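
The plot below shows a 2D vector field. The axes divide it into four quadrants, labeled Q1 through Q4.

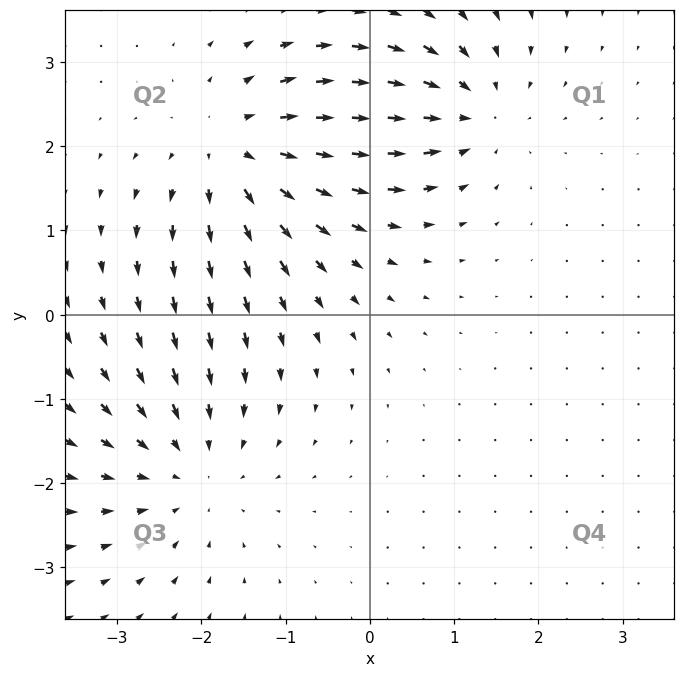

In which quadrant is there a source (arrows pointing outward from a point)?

The source sits at approximately (-1.6, 1.9), which lies in quadrant Q2. The divergence there is about +5, positive as expected for a source.

Q2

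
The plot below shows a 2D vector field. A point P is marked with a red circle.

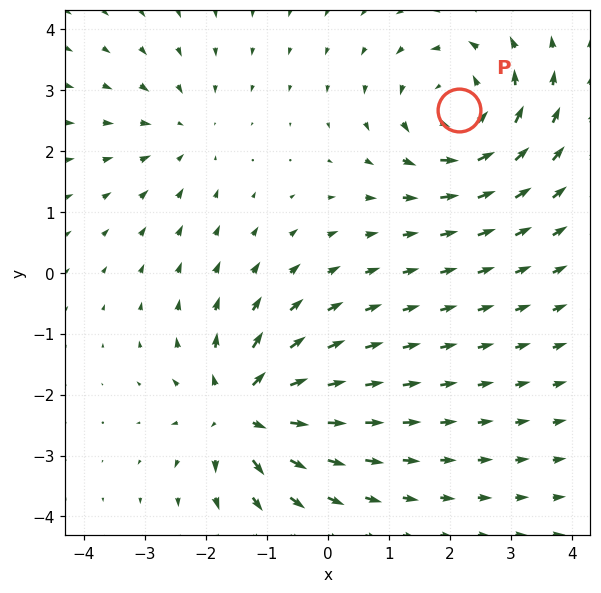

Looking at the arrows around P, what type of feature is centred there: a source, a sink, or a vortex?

At P (2.2, 2.7) the arrows circulate counterclockwise. Divergence ≈0, curl about +5 — near-zero divergence with nonzero curl is a vortex.

vortex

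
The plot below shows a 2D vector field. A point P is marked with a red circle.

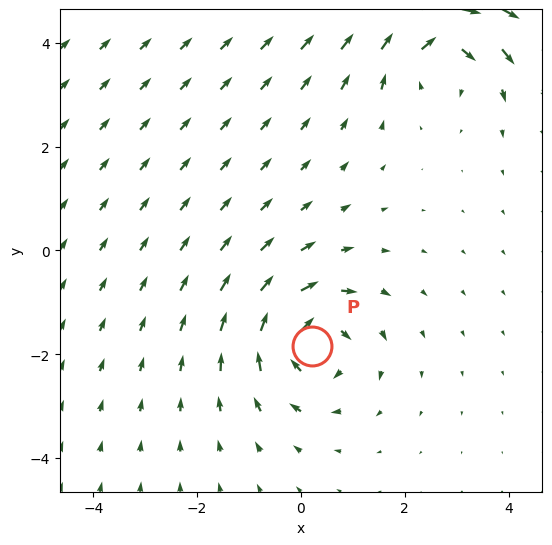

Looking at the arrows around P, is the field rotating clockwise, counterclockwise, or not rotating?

clockwise

Near P at (0.2, -1.8) the arrows circulate clockwise. The curl (z-component) there is about -5; negative curl means clockwise rotation.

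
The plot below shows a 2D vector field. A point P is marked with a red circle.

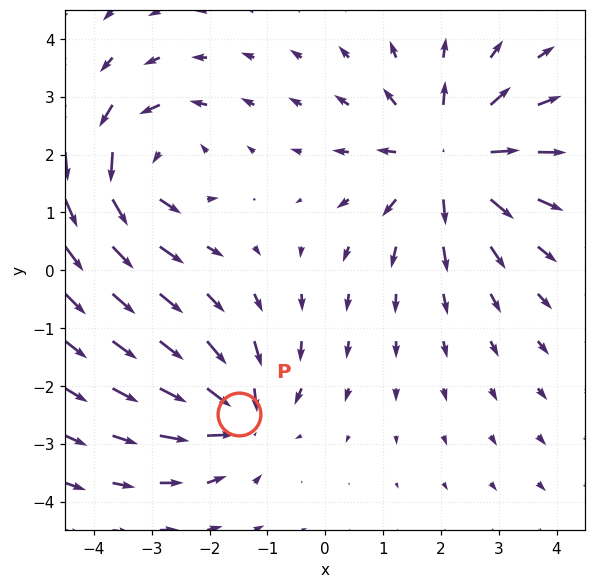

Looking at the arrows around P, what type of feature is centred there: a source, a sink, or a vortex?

sink

At P (-1.5, -2.5) the arrows converge inward. Divergence about -4, curl ≈0 — negative divergence with near-zero curl is a sink.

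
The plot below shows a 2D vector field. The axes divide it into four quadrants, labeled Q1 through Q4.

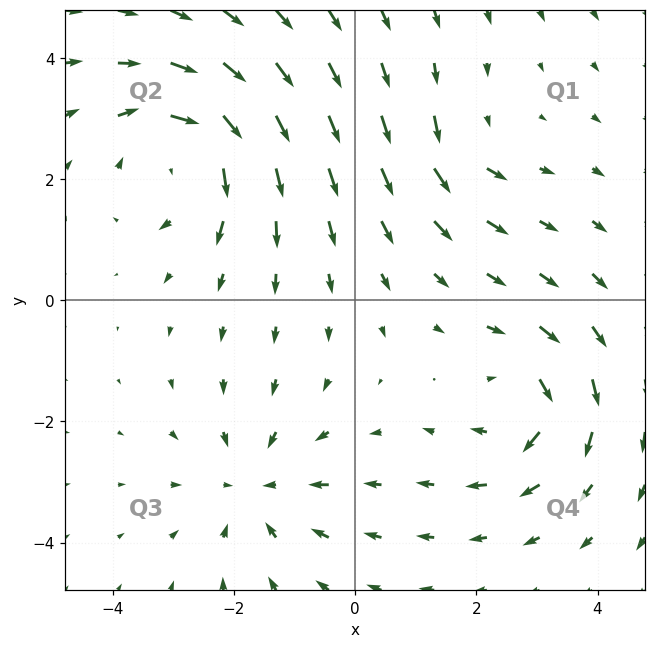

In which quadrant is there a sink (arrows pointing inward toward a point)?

Q3

The sink sits at approximately (-1.6, -3.1), which lies in quadrant Q3. The divergence there is about -4, negative as expected for a sink.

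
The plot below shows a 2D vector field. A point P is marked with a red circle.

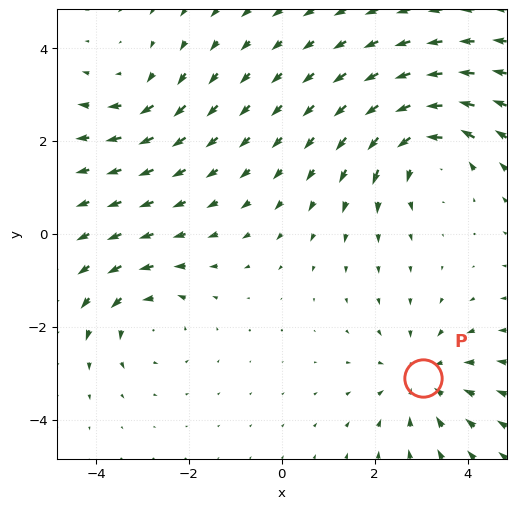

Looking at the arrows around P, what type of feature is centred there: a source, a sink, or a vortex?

sink

At P (3.0, -3.1) the arrows converge inward. Divergence about -3, curl ≈0 — negative divergence with near-zero curl is a sink.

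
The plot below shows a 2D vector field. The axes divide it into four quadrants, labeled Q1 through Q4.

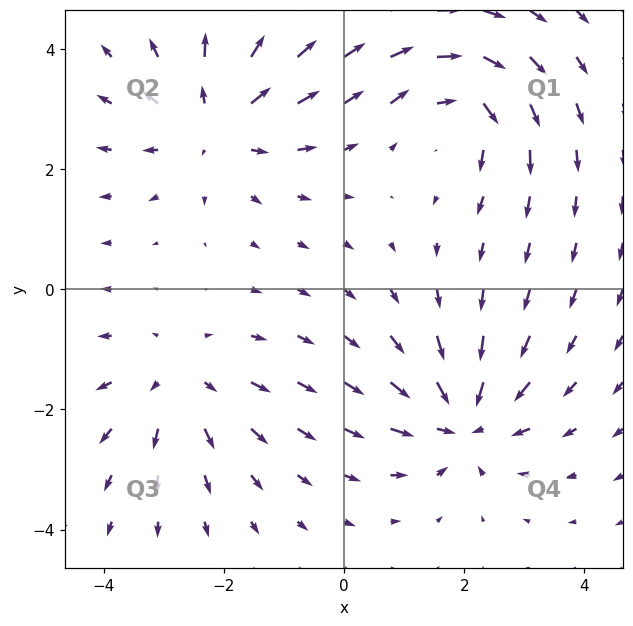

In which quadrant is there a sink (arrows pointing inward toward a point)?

The sink sits at approximately (2.0, -2.2), which lies in quadrant Q4. The divergence there is about -5, negative as expected for a sink.

Q4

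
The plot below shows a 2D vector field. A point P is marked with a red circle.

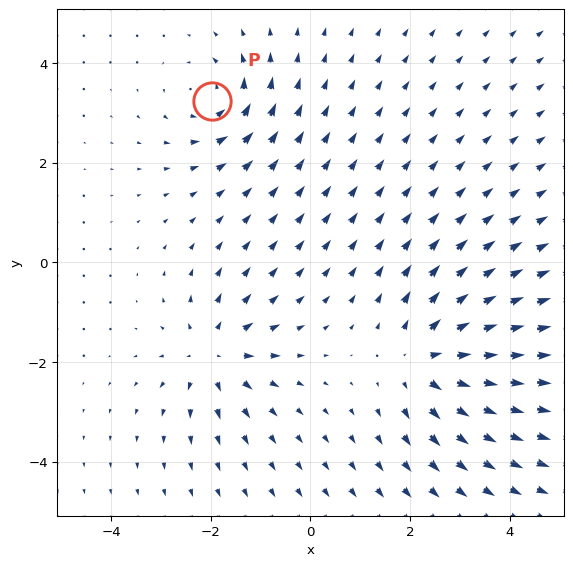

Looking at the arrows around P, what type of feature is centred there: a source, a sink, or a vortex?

vortex

At P (-2.0, 3.2) the arrows circulate counterclockwise. Divergence ≈0, curl about +4 — near-zero divergence with nonzero curl is a vortex.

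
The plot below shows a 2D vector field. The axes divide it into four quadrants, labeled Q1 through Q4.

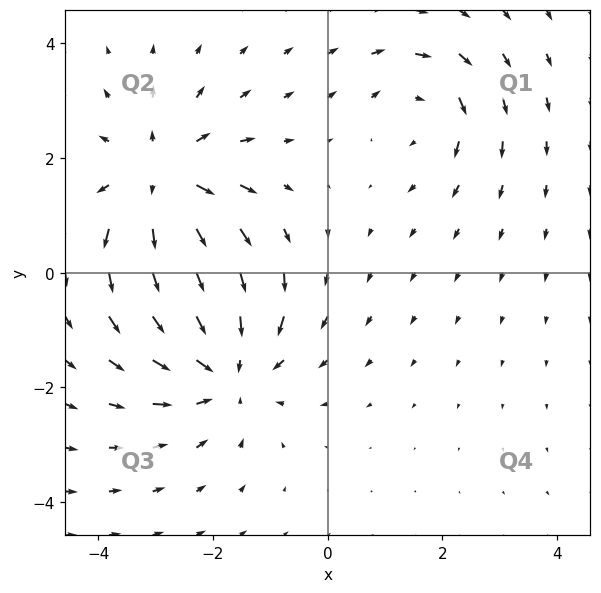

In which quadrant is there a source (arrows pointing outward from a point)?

The source sits at approximately (-2.9, 1.6), which lies in quadrant Q2. The divergence there is about +4, positive as expected for a source.

Q2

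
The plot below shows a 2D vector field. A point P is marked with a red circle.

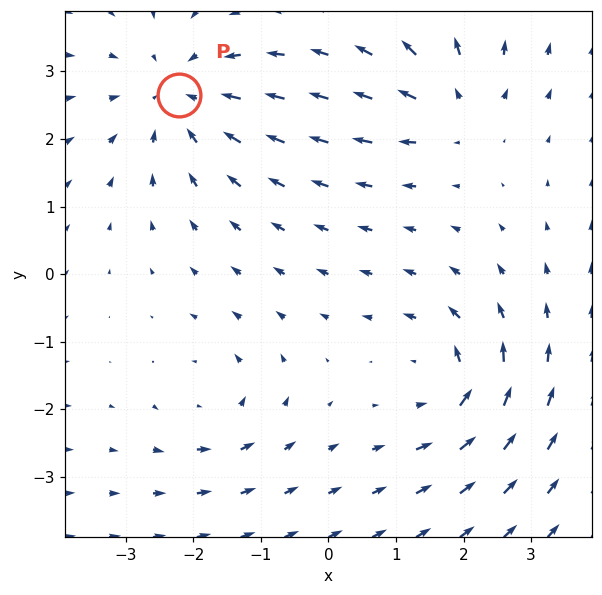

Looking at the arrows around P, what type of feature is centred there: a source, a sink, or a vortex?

At P (-2.2, 2.6) the arrows converge inward. Divergence about -4, curl ≈0 — negative divergence with near-zero curl is a sink.

sink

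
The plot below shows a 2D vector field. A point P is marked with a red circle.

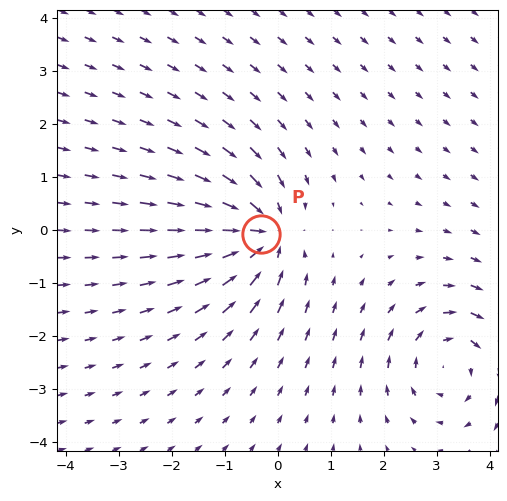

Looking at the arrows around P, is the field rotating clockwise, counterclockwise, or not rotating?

not rotating

Near P at (-0.3, -0.1) the arrows show no circulation. The curl there is ≈0.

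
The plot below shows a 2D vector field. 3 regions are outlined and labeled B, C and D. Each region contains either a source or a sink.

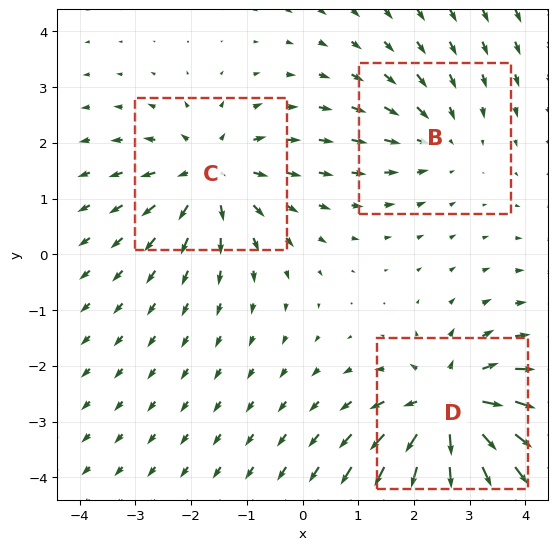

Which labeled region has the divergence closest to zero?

Divergence at each region's feature centre — B: about -2, C: about +4, D: about +5. Region B is closest to zero.

B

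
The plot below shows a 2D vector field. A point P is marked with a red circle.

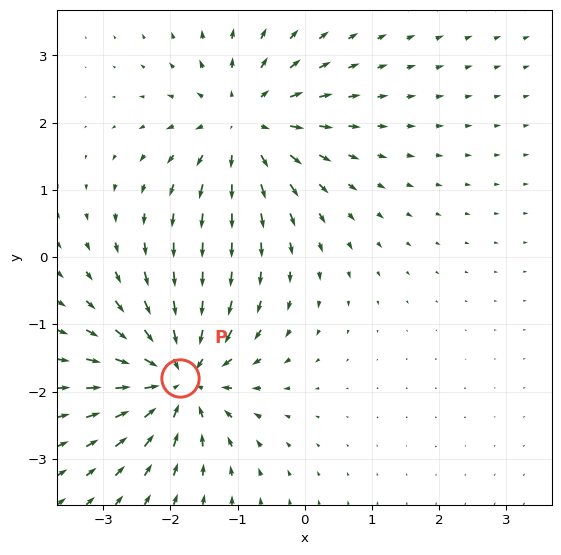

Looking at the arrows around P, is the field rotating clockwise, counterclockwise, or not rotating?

not rotating

Near P at (-1.9, -1.8) the arrows show no circulation. The curl there is ≈0.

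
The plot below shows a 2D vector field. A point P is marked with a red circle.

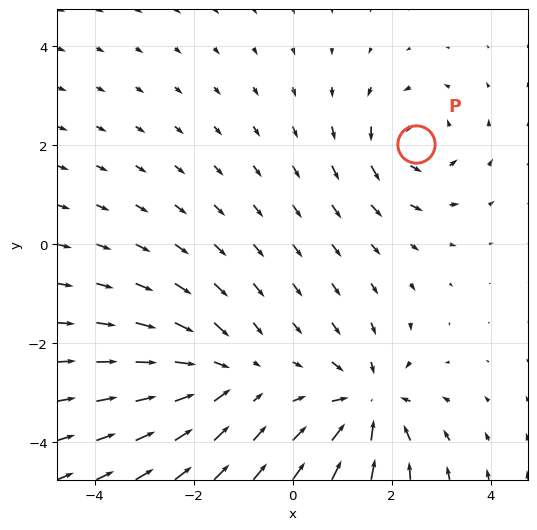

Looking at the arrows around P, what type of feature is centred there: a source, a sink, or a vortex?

vortex

At P (2.5, 2.0) the arrows circulate counterclockwise. Divergence ≈0, curl about +4 — near-zero divergence with nonzero curl is a vortex.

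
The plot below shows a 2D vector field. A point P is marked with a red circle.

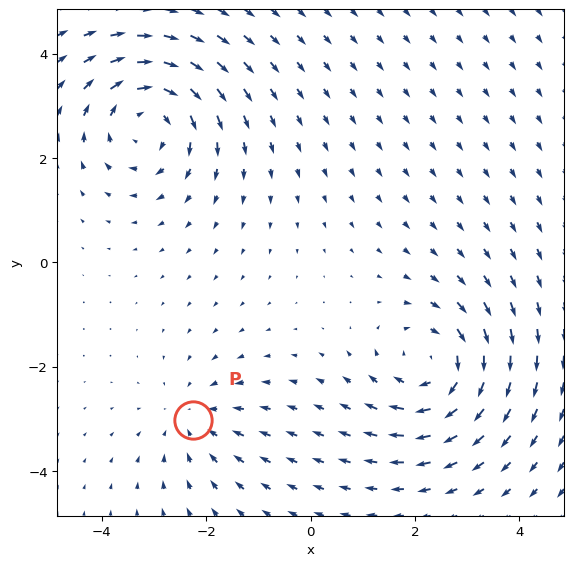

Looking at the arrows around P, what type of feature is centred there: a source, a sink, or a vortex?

sink

At P (-2.3, -3.0) the arrows converge inward. Divergence about -2, curl ≈0 — negative divergence with near-zero curl is a sink.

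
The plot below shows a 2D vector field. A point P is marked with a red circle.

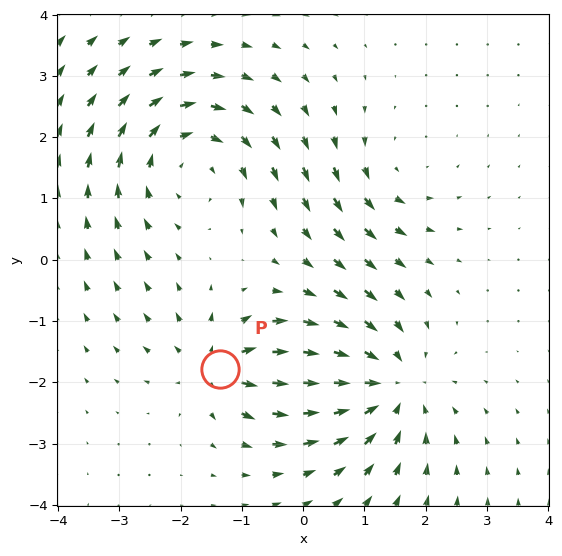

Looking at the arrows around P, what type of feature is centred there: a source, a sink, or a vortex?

source

At P (-1.4, -1.8) the arrows spread outward. Divergence about +5, curl ≈0 — positive divergence with near-zero curl is a source.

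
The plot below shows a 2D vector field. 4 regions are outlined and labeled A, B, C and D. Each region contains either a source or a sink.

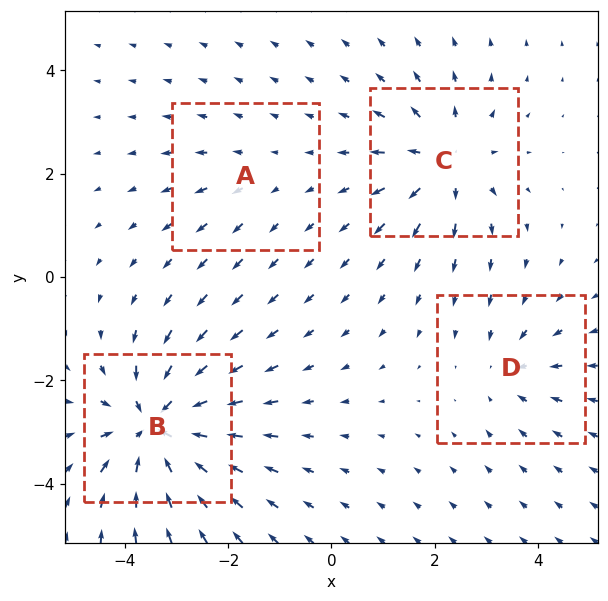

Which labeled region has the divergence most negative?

B

Divergence at each region's feature centre — A: about +2, B: about -7, C: about +5, D: about -3. Region B is most negative.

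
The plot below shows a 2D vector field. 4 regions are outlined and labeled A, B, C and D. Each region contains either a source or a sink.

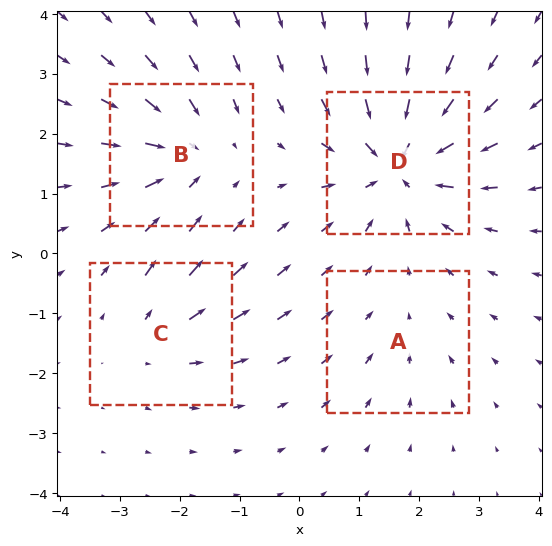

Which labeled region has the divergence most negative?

D

Divergence at each region's feature centre — A: about -2, B: about -5, C: about +3, D: about -7. Region D is most negative.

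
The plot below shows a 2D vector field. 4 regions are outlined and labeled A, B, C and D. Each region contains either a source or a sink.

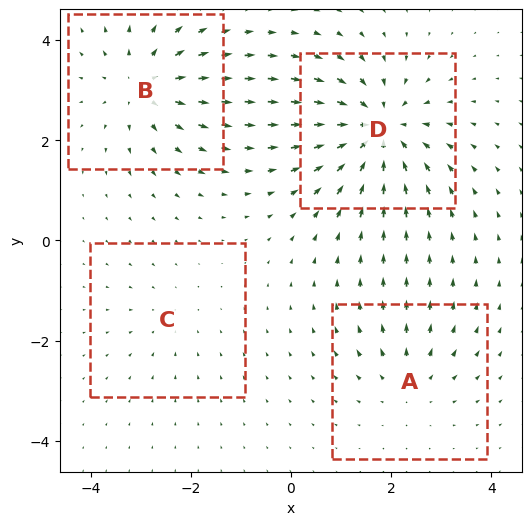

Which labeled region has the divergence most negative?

Divergence at each region's feature centre — A: about +3, B: about +5, C: about -2, D: about -7. Region D is most negative.

D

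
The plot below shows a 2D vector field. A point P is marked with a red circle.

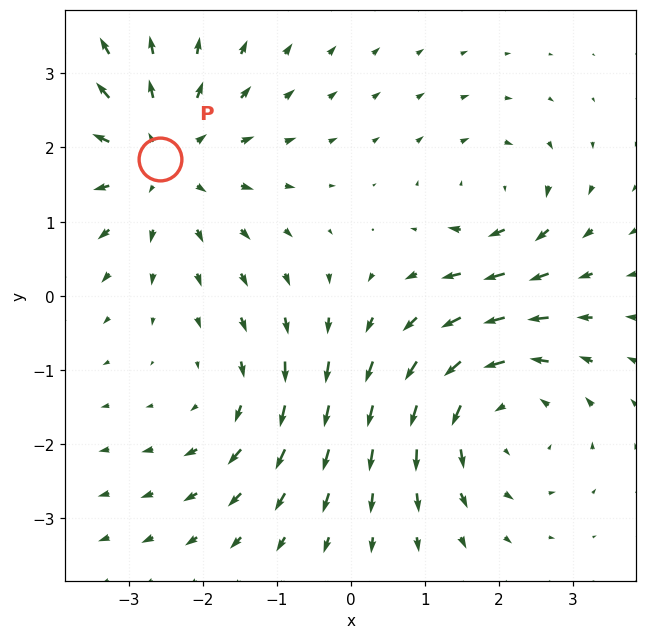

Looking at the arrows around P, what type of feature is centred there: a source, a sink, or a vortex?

At P (-2.6, 1.8) the arrows spread outward. Divergence about +4, curl ≈0 — positive divergence with near-zero curl is a source.

source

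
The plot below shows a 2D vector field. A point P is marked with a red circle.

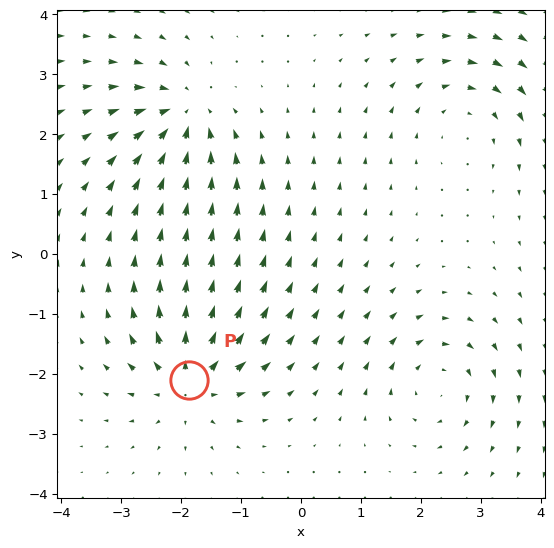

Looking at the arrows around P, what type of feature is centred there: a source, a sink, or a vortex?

source

At P (-1.9, -2.1) the arrows spread outward. Divergence about +6, curl ≈0 — positive divergence with near-zero curl is a source.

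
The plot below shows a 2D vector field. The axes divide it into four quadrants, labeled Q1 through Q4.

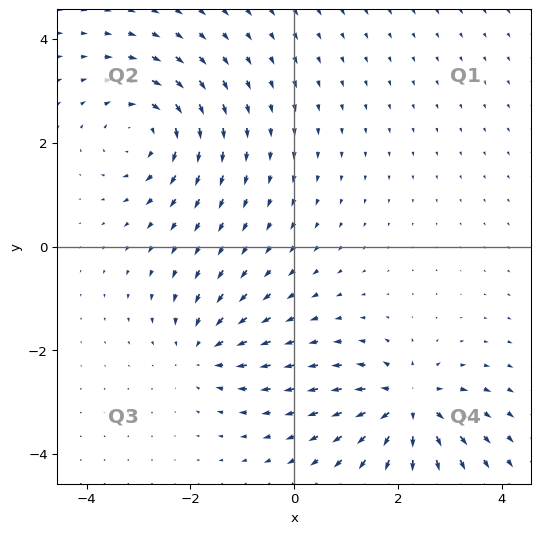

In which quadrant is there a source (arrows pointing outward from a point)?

The source sits at approximately (2.2, -3.1), which lies in quadrant Q4. The divergence there is about +6, positive as expected for a source.

Q4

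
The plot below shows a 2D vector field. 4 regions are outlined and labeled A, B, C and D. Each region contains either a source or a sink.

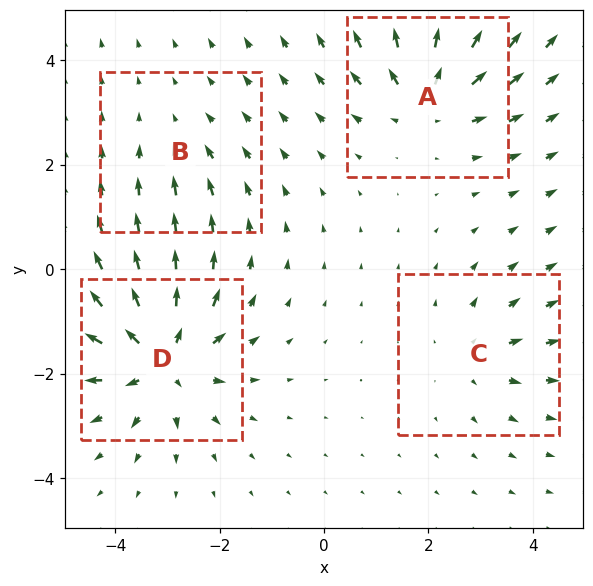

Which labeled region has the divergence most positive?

D

Divergence at each region's feature centre — A: about +6, B: about -2, C: about +3, D: about +7. Region D is most positive.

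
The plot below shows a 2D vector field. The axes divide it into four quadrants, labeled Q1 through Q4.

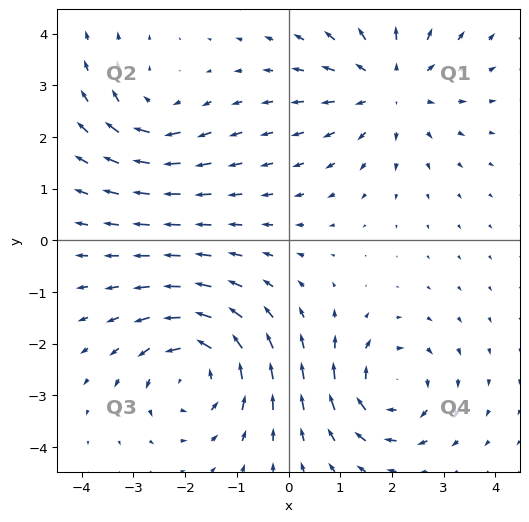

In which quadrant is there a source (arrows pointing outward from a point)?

The source sits at approximately (2.0, 3.0), which lies in quadrant Q1. The divergence there is about +4, positive as expected for a source.

Q1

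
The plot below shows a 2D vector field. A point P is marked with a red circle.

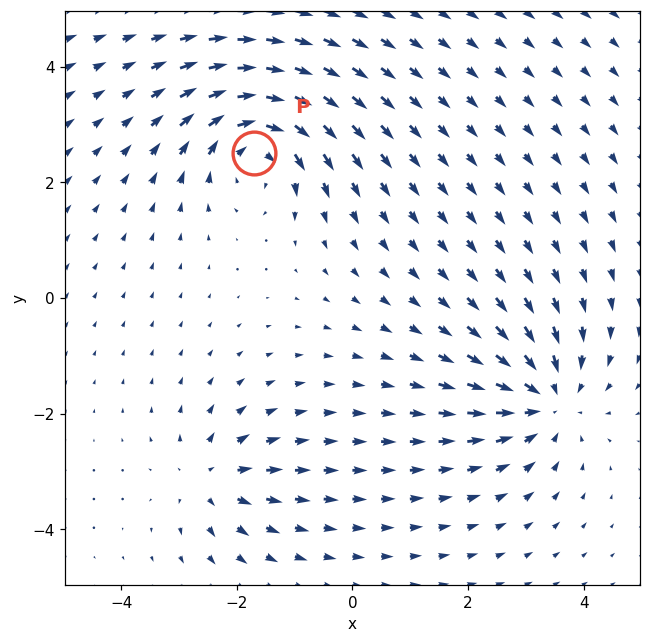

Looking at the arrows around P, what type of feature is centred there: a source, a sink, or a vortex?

At P (-1.7, 2.5) the arrows circulate clockwise. Divergence ≈0, curl about -6 — near-zero divergence with nonzero curl is a vortex.

vortex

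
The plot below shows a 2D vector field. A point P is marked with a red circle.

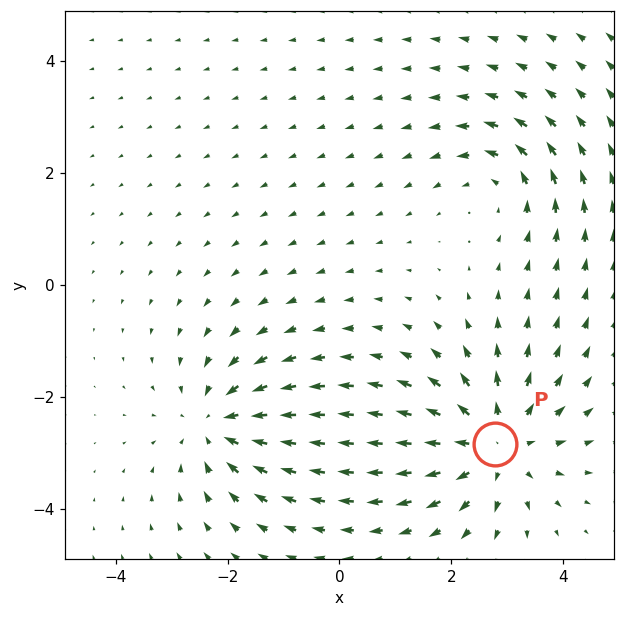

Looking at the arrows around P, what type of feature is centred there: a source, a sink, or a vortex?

At P (2.8, -2.8) the arrows spread outward. Divergence about +5, curl ≈0 — positive divergence with near-zero curl is a source.

source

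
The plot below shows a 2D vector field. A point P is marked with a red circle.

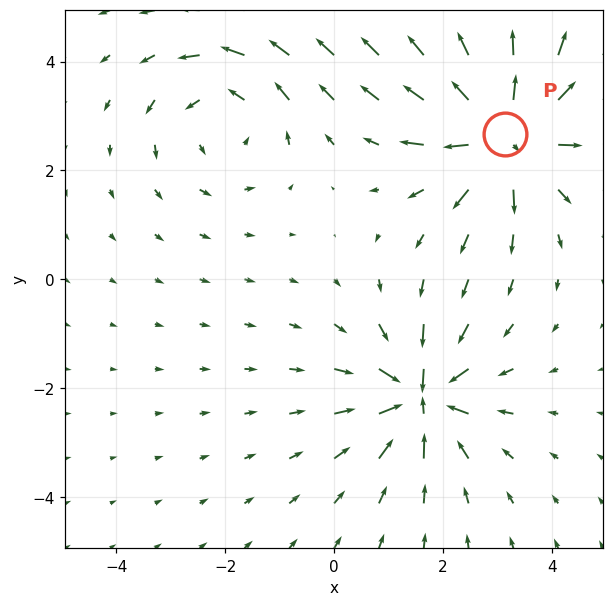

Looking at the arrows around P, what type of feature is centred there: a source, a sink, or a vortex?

At P (3.1, 2.7) the arrows spread outward. Divergence about +6, curl ≈0 — positive divergence with near-zero curl is a source.

source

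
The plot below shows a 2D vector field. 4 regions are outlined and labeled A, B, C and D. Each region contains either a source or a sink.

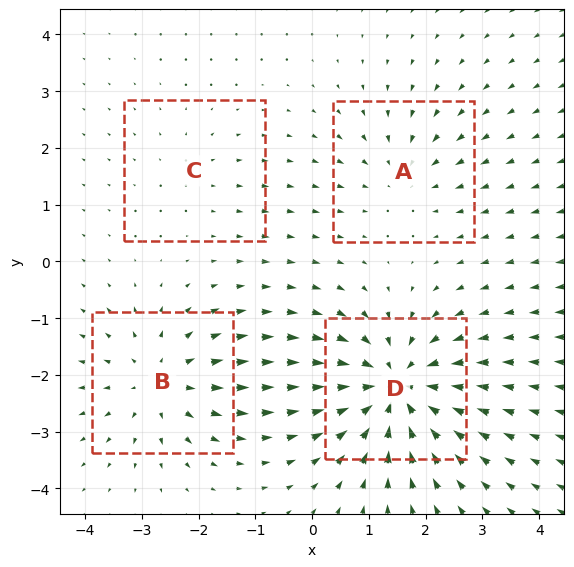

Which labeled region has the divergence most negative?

Divergence at each region's feature centre — A: about -3, B: about +5, C: about +2, D: about -7. Region D is most negative.

D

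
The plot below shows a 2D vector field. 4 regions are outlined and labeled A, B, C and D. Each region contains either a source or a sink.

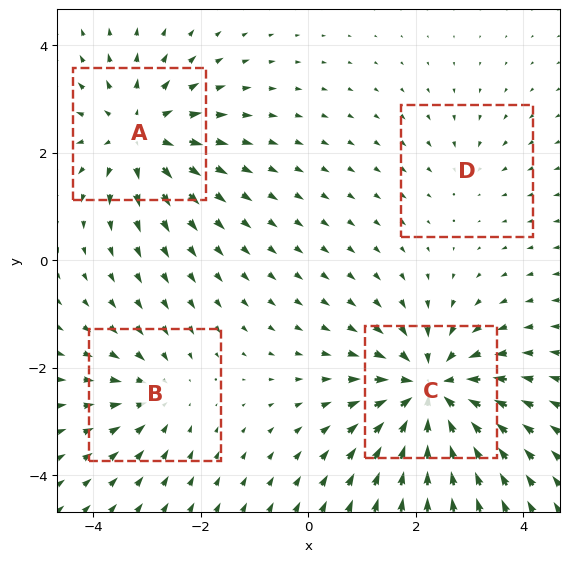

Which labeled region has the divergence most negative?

C

Divergence at each region's feature centre — A: about +5, B: about -4, C: about -7, D: about -2. Region C is most negative.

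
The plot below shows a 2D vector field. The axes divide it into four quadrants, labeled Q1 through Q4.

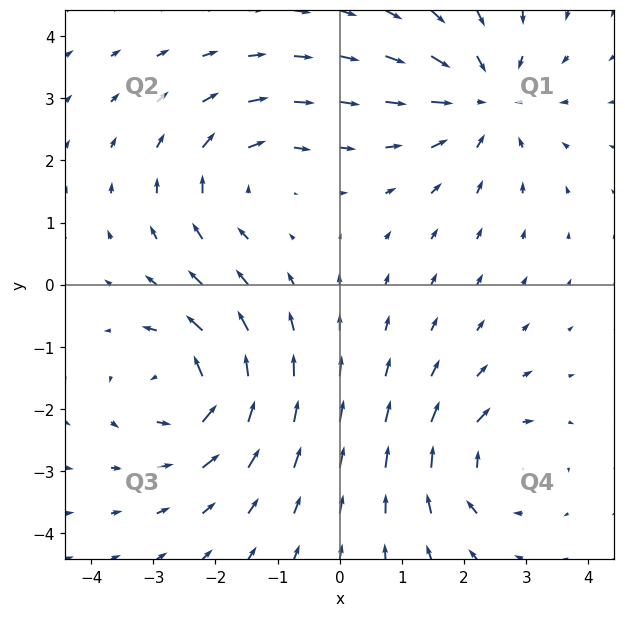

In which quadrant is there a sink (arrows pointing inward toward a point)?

Q1

The sink sits at approximately (2.3, 3.0), which lies in quadrant Q1. The divergence there is about -4, negative as expected for a sink.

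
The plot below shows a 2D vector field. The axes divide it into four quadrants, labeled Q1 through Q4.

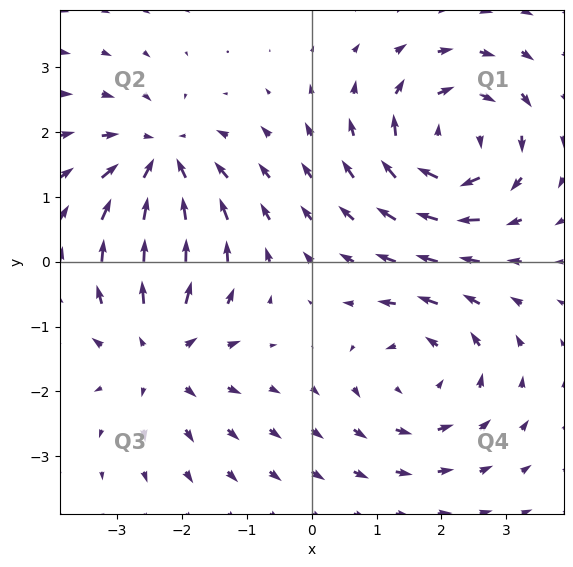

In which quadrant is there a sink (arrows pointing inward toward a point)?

The sink sits at approximately (-2.3, 1.5), which lies in quadrant Q2. The divergence there is about -4, negative as expected for a sink.

Q2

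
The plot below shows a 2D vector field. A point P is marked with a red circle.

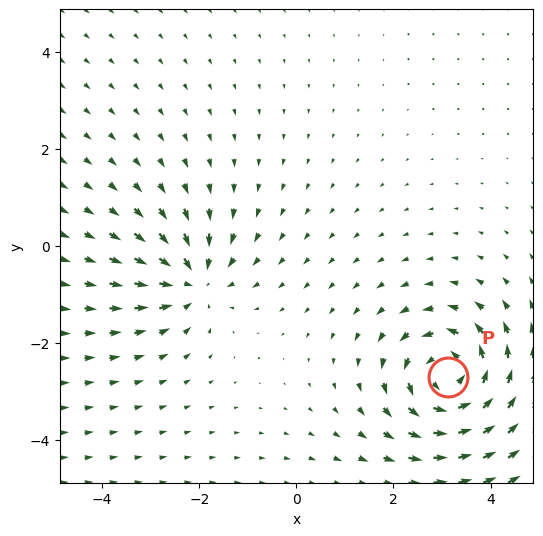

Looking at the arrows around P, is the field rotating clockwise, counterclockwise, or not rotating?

counterclockwise

Near P at (3.1, -2.7) the arrows circulate counterclockwise. The curl (z-component) there is about +5; positive curl means counterclockwise rotation.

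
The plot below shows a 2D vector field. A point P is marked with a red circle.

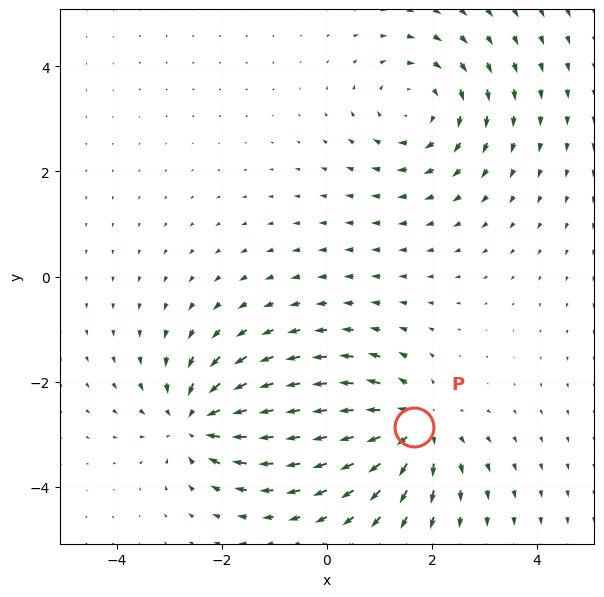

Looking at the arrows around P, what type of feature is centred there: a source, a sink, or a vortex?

At P (1.7, -2.9) the arrows spread outward. Divergence about +5, curl ≈0 — positive divergence with near-zero curl is a source.

source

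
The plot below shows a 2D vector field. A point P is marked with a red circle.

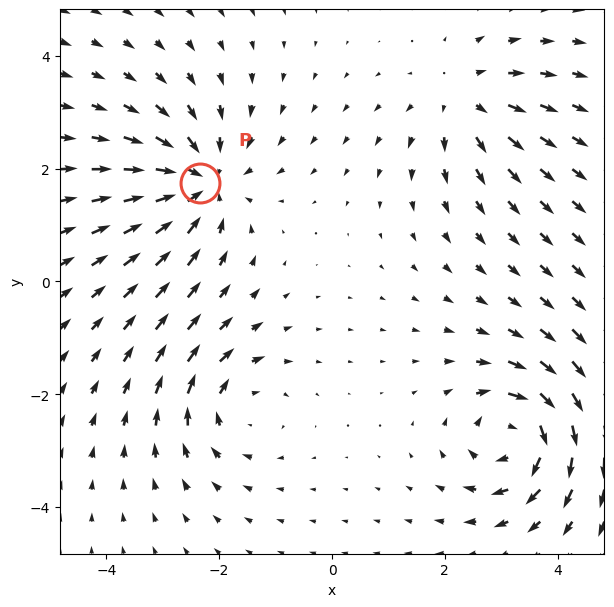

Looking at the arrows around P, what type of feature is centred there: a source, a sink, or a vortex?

At P (-2.3, 1.8) the arrows converge inward. Divergence about -5, curl ≈0 — negative divergence with near-zero curl is a sink.

sink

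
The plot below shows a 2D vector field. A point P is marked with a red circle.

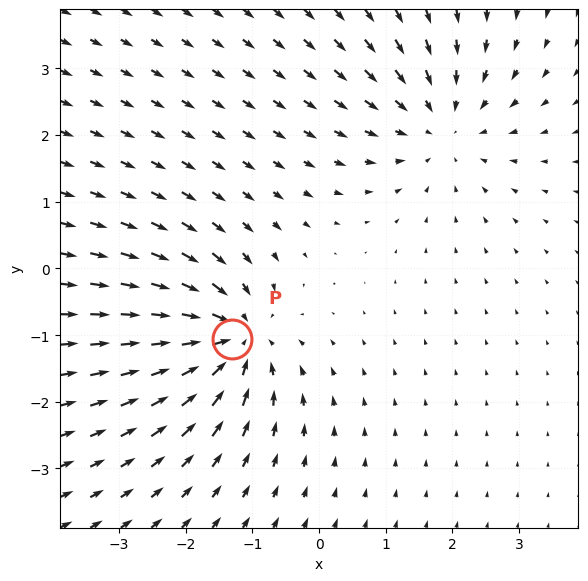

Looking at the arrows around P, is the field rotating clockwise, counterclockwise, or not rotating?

not rotating

Near P at (-1.3, -1.1) the arrows show no circulation. The curl there is ≈0.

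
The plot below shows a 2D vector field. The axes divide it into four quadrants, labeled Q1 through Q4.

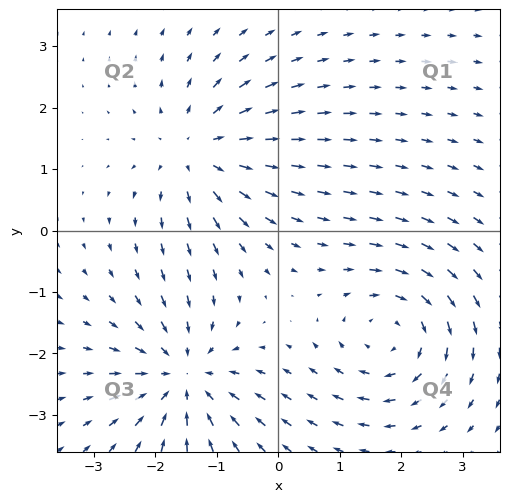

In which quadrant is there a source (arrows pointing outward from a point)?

Q2

The source sits at approximately (-1.3, 1.3), which lies in quadrant Q2. The divergence there is about +5, positive as expected for a source.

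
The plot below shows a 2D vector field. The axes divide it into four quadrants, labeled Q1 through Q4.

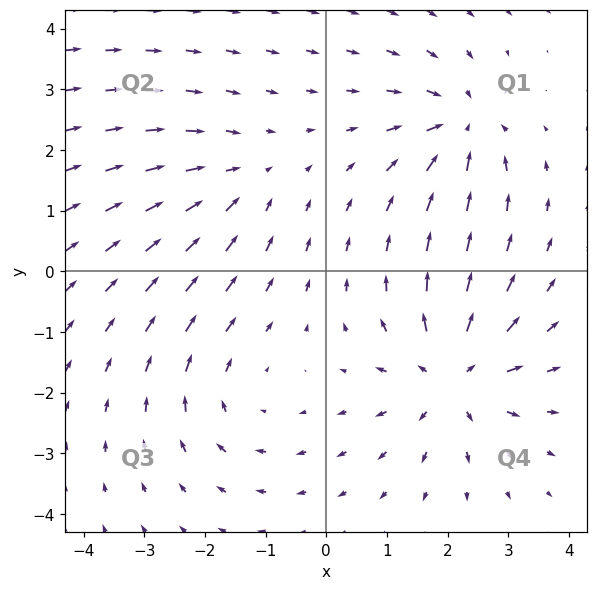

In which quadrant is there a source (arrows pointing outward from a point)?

Q4

The source sits at approximately (2.1, -1.7), which lies in quadrant Q4. The divergence there is about +5, positive as expected for a source.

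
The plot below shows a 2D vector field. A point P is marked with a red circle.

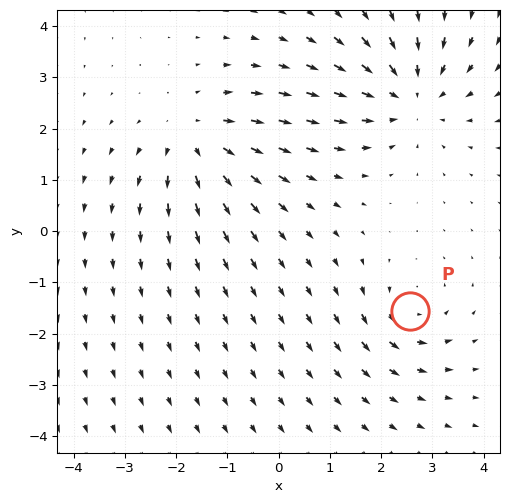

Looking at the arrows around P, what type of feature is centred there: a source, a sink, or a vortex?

At P (2.6, -1.6) the arrows circulate counterclockwise. Divergence ≈0, curl about +4 — near-zero divergence with nonzero curl is a vortex.

vortex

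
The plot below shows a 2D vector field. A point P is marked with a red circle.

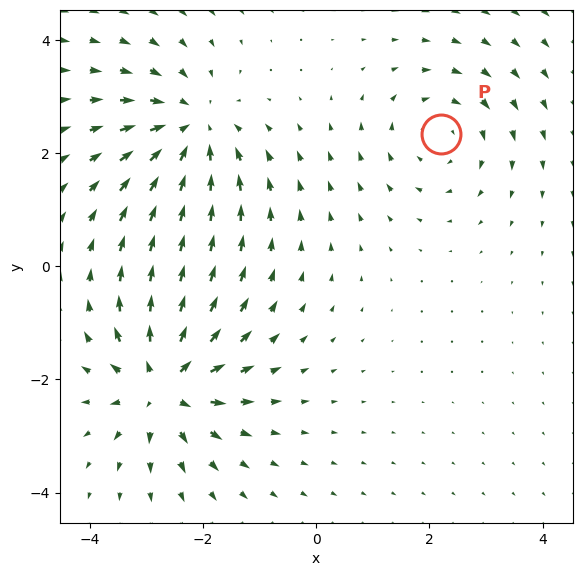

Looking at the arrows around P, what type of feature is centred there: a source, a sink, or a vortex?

At P (2.2, 2.3) the arrows circulate clockwise. Divergence ≈0, curl about -3 — near-zero divergence with nonzero curl is a vortex.

vortex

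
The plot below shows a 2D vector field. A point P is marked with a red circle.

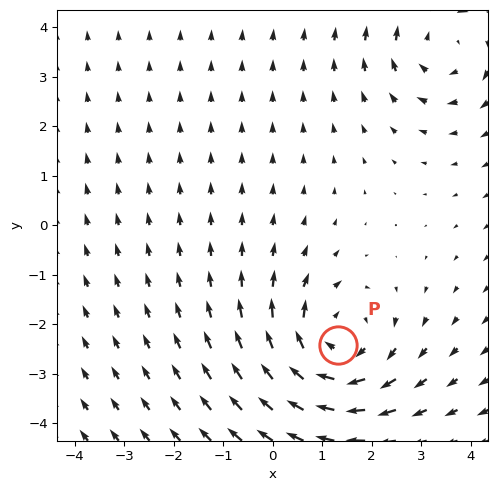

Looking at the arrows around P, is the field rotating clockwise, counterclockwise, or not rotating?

Near P at (1.3, -2.4) the arrows circulate clockwise. The curl (z-component) there is about -4; negative curl means clockwise rotation.

clockwise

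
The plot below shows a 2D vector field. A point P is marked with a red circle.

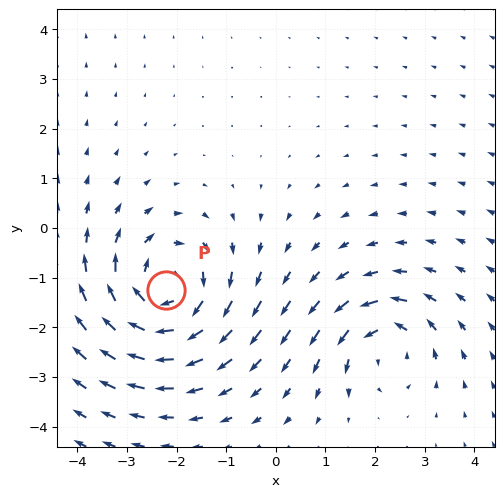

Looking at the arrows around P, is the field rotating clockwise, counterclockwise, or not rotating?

clockwise

Near P at (-2.2, -1.2) the arrows circulate clockwise. The curl (z-component) there is about -5; negative curl means clockwise rotation.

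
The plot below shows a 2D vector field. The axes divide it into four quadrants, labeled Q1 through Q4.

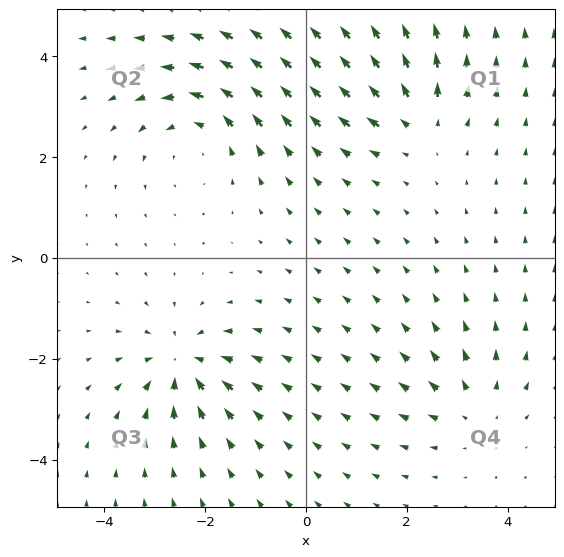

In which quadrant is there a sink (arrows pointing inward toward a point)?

Q3

The sink sits at approximately (-2.4, -2.1), which lies in quadrant Q3. The divergence there is about -5, negative as expected for a sink.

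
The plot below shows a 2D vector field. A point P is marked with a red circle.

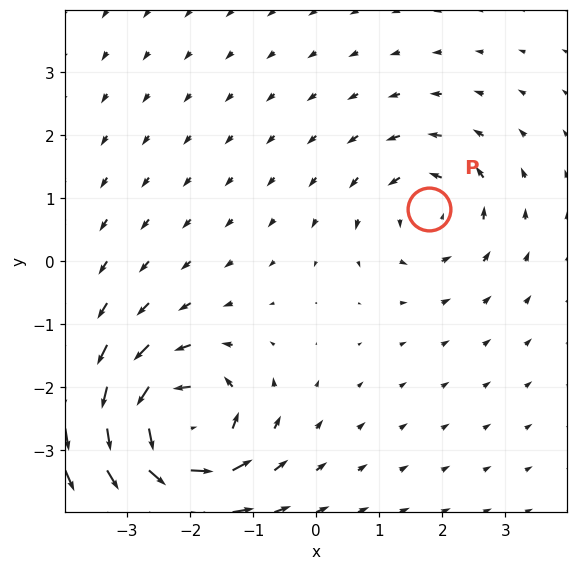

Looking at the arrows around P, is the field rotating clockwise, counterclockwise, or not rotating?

counterclockwise

Near P at (1.8, 0.8) the arrows circulate counterclockwise. The curl (z-component) there is about +3; positive curl means counterclockwise rotation.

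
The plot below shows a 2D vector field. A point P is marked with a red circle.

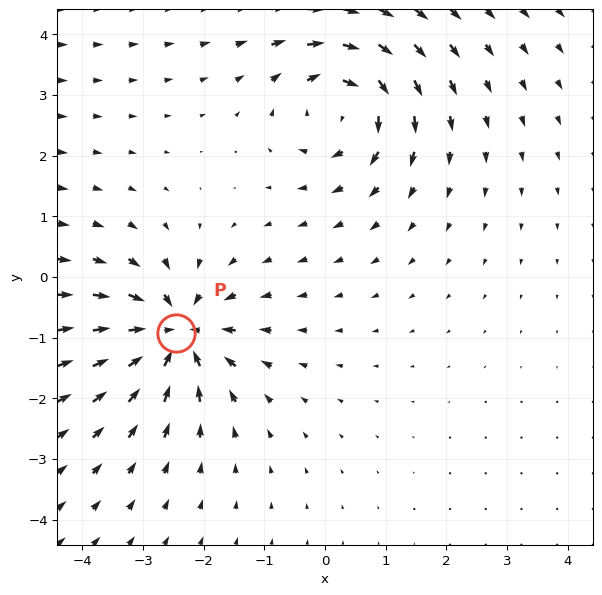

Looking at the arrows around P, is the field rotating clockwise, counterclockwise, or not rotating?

Near P at (-2.5, -0.9) the arrows show no circulation. The curl there is ≈0.

not rotating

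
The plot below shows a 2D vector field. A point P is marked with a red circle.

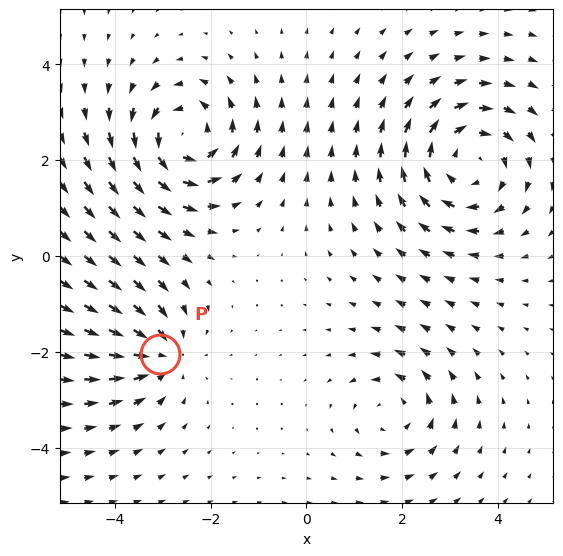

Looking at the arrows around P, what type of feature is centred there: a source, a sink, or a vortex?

At P (-3.1, -2.0) the arrows converge inward. Divergence about -3, curl ≈0 — negative divergence with near-zero curl is a sink.

sink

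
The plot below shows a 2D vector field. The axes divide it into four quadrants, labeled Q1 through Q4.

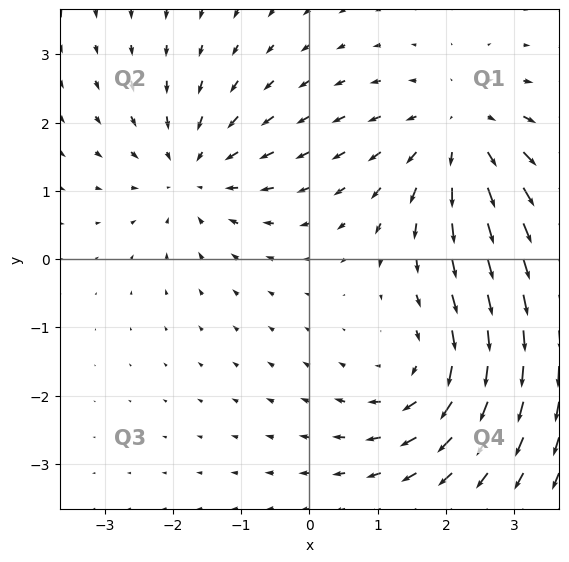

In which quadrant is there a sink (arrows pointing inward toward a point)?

The sink sits at approximately (-1.7, 1.3), which lies in quadrant Q2. The divergence there is about -4, negative as expected for a sink.

Q2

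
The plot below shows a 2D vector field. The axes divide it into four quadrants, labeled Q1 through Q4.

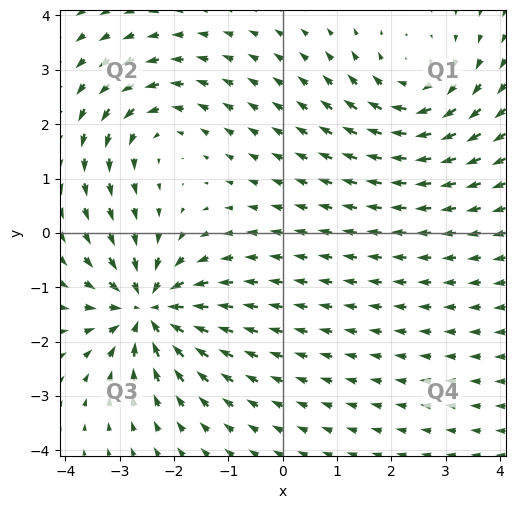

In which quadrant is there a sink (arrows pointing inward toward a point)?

The sink sits at approximately (-2.5, -1.4), which lies in quadrant Q3. The divergence there is about -6, negative as expected for a sink.

Q3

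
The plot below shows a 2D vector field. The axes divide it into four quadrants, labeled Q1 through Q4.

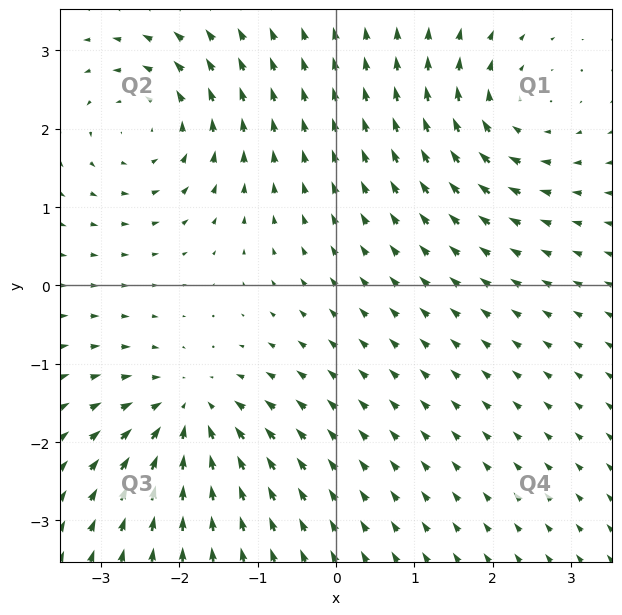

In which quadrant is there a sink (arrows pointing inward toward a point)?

The sink sits at approximately (-1.9, -1.6), which lies in quadrant Q3. The divergence there is about -5, negative as expected for a sink.

Q3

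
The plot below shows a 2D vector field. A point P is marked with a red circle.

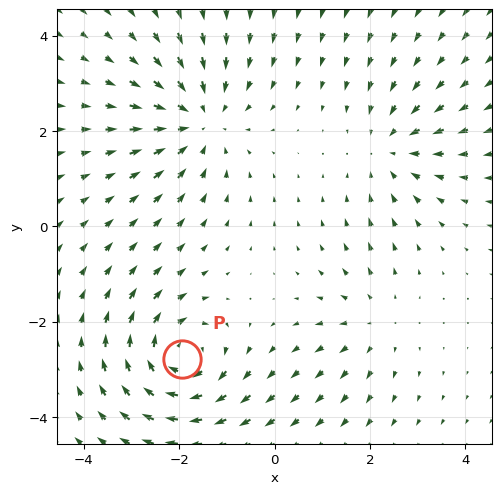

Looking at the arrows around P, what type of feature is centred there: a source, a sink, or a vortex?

vortex

At P (-1.9, -2.8) the arrows circulate clockwise. Divergence ≈0, curl about -5 — near-zero divergence with nonzero curl is a vortex.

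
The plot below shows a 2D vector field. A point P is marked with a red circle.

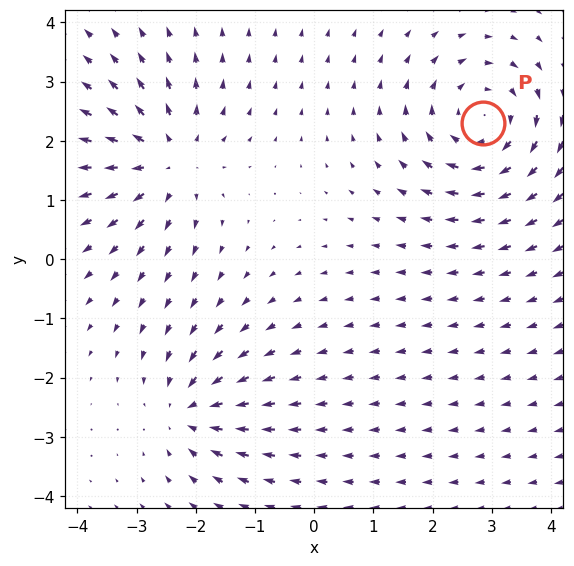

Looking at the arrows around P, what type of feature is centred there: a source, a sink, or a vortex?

vortex

At P (2.8, 2.3) the arrows circulate clockwise. Divergence ≈0, curl about -5 — near-zero divergence with nonzero curl is a vortex.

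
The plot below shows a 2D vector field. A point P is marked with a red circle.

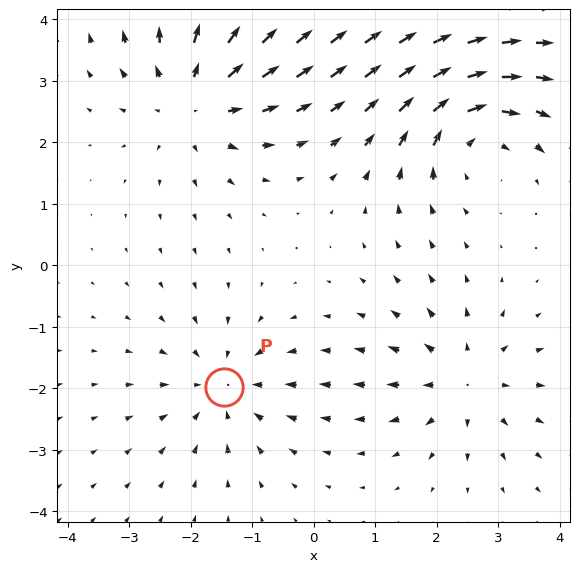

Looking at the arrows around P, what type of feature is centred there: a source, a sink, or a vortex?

sink

At P (-1.5, -2.0) the arrows converge inward. Divergence about -4, curl ≈0 — negative divergence with near-zero curl is a sink.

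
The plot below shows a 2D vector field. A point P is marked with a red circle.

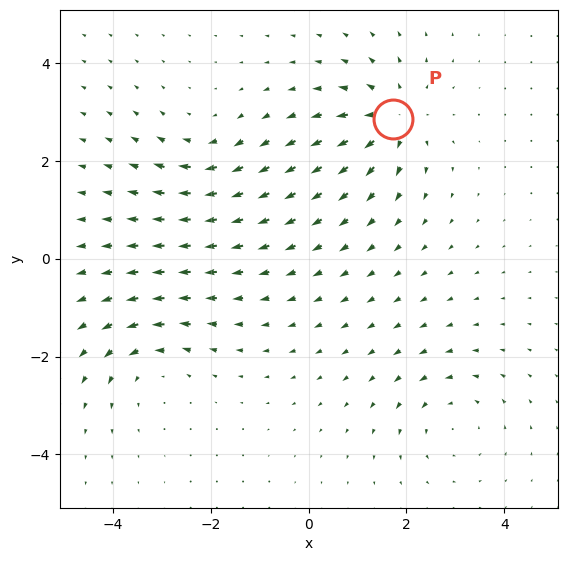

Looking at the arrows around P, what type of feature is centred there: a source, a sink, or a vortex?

At P (1.7, 2.9) the arrows spread outward. Divergence about +4, curl ≈0 — positive divergence with near-zero curl is a source.

source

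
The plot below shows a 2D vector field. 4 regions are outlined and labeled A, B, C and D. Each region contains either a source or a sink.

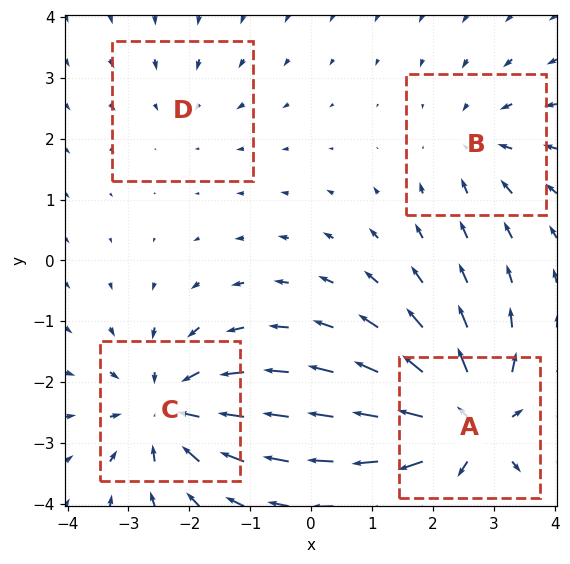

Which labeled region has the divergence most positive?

Divergence at each region's feature centre — A: about +6, B: about -3, C: about -5, D: about -2. Region A is most positive.

A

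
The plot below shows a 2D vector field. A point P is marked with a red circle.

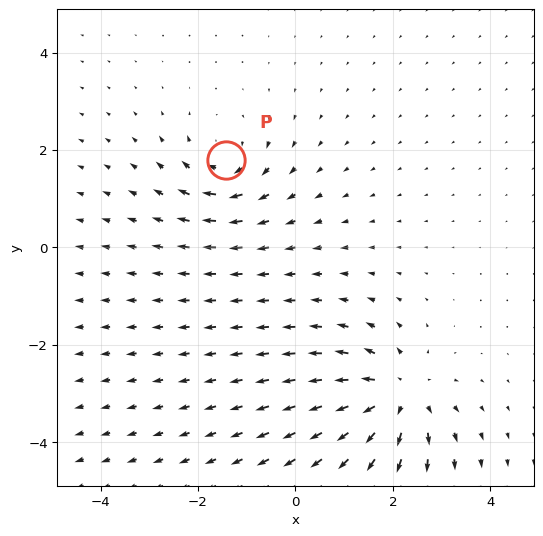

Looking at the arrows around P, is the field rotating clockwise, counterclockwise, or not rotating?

Near P at (-1.4, 1.8) the arrows circulate clockwise. The curl (z-component) there is about -4; negative curl means clockwise rotation.

clockwise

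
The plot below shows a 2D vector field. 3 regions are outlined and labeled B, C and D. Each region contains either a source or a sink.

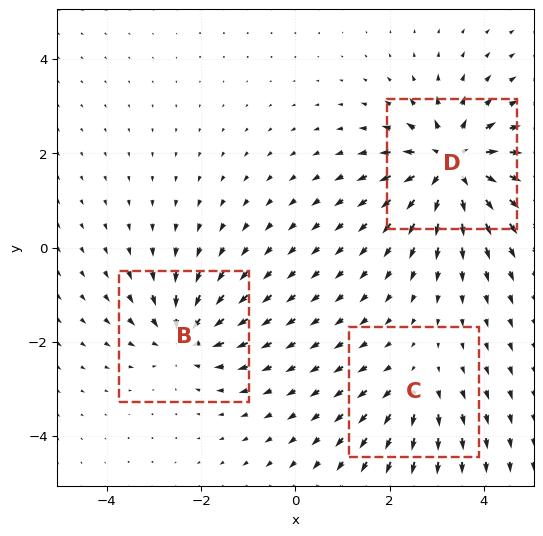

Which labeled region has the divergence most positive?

D

Divergence at each region's feature centre — B: about -4, C: about +2, D: about +6. Region D is most positive.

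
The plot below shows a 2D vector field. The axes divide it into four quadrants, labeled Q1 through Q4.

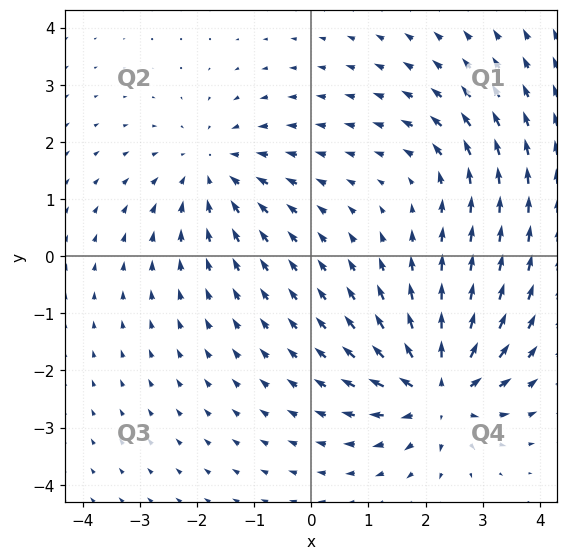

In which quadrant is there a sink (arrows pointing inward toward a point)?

The sink sits at approximately (-1.7, 1.5), which lies in quadrant Q2. The divergence there is about -3, negative as expected for a sink.

Q2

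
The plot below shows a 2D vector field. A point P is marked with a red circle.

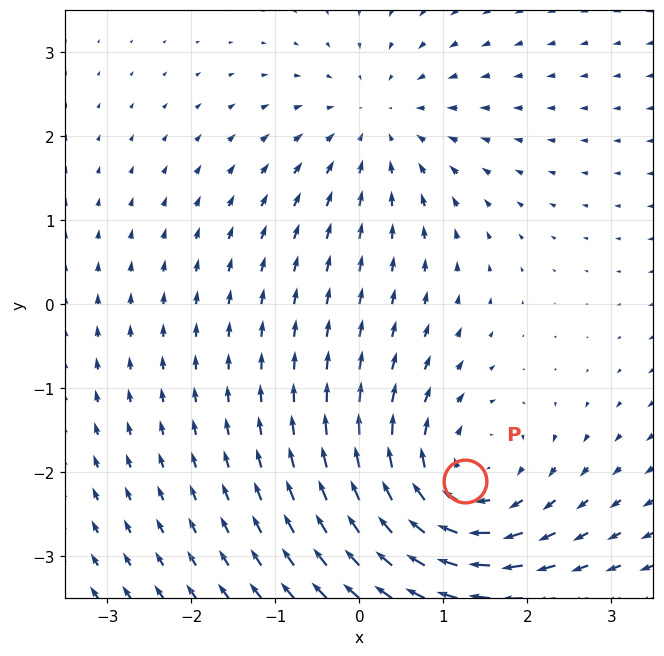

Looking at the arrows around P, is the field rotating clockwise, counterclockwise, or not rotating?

clockwise

Near P at (1.3, -2.1) the arrows circulate clockwise. The curl (z-component) there is about -4; negative curl means clockwise rotation.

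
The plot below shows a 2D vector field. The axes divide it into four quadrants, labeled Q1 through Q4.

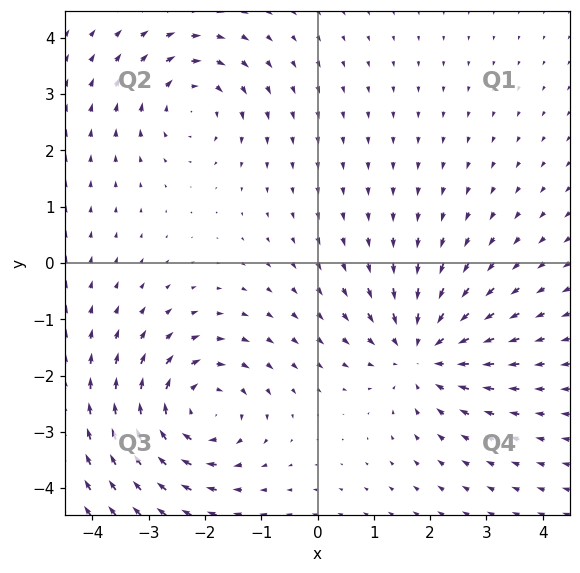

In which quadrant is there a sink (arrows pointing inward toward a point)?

Q4

The sink sits at approximately (1.9, -1.6), which lies in quadrant Q4. The divergence there is about -4, negative as expected for a sink.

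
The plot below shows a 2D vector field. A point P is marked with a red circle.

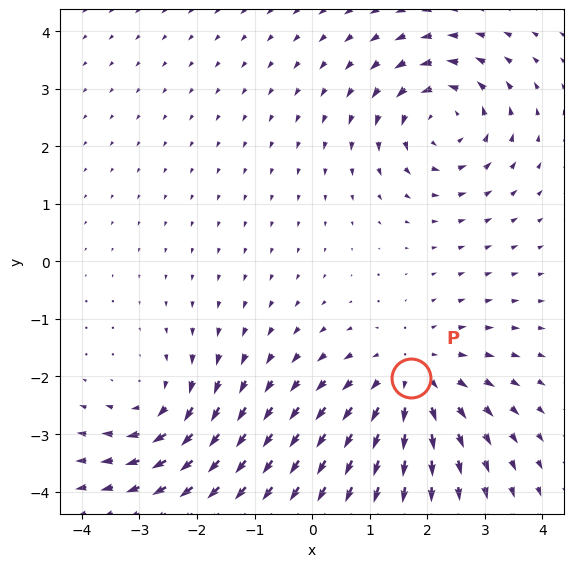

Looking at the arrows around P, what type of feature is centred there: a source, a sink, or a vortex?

source

At P (1.7, -2.0) the arrows spread outward. Divergence about +4, curl ≈0 — positive divergence with near-zero curl is a source.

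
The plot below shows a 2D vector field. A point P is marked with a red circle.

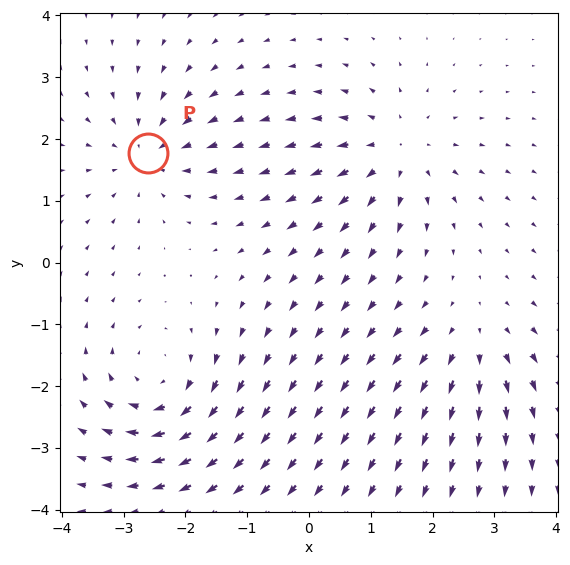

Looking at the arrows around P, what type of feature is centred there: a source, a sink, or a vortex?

sink

At P (-2.6, 1.8) the arrows converge inward. Divergence about -4, curl ≈0 — negative divergence with near-zero curl is a sink.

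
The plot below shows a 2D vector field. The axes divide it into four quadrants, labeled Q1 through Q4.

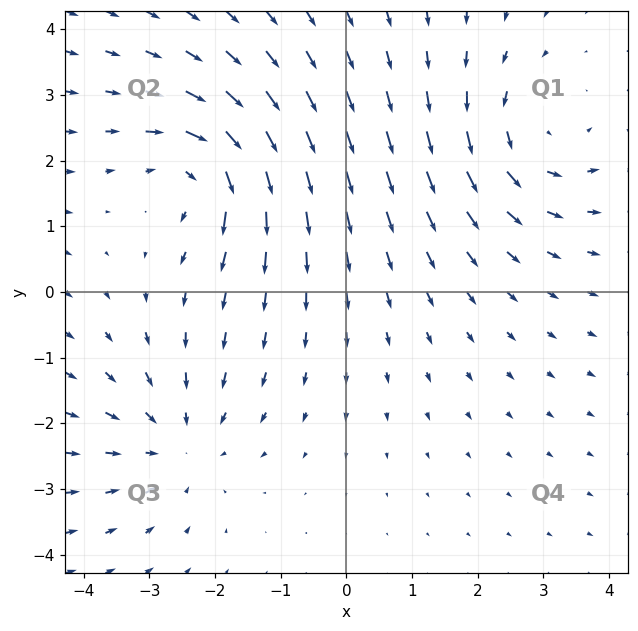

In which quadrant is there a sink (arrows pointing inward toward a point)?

Q3

The sink sits at approximately (-2.6, -2.3), which lies in quadrant Q3. The divergence there is about -3, negative as expected for a sink.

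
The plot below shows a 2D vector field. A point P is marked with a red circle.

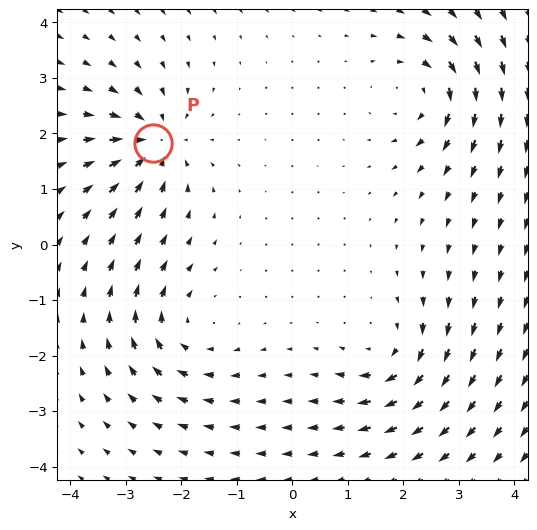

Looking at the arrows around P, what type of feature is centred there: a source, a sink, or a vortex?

At P (-2.5, 1.8) the arrows converge inward. Divergence about -6, curl ≈0 — negative divergence with near-zero curl is a sink.

sink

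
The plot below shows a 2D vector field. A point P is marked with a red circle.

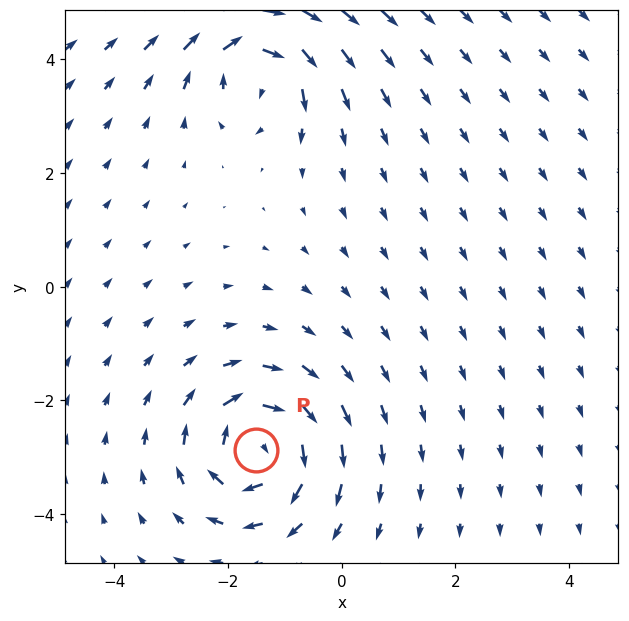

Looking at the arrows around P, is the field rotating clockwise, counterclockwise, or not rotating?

clockwise

Near P at (-1.5, -2.9) the arrows circulate clockwise. The curl (z-component) there is about -6; negative curl means clockwise rotation.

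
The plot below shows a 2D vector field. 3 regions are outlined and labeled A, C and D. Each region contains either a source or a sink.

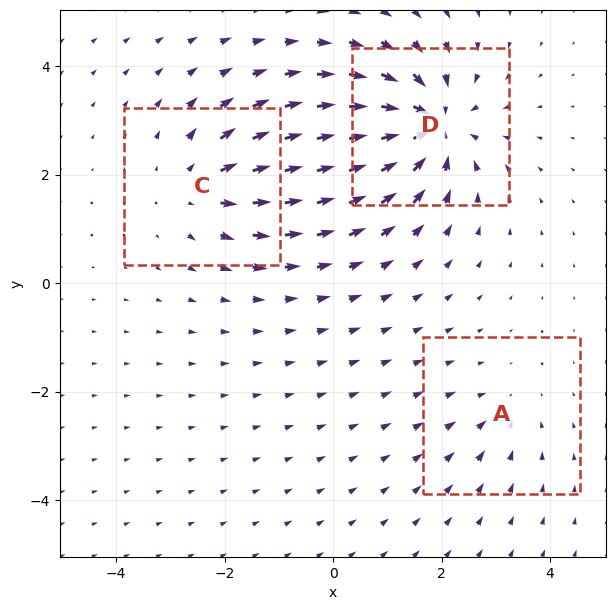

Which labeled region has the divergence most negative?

D

Divergence at each region's feature centre — A: about -2, C: about +3, D: about -5. Region D is most negative.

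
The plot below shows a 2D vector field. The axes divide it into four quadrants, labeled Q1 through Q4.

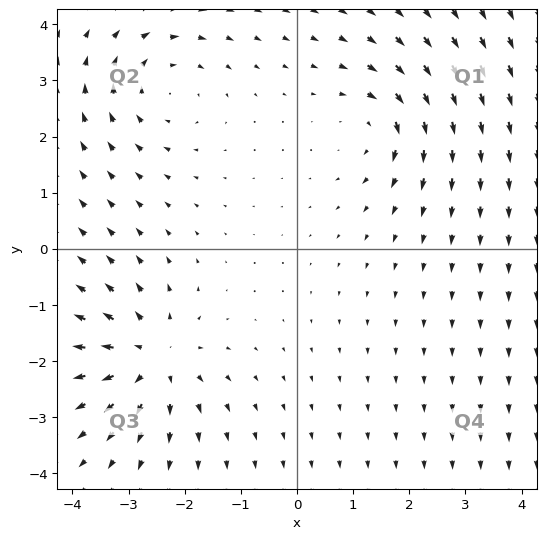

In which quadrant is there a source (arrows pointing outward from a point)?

The source sits at approximately (-2.6, -1.9), which lies in quadrant Q3. The divergence there is about +5, positive as expected for a source.

Q3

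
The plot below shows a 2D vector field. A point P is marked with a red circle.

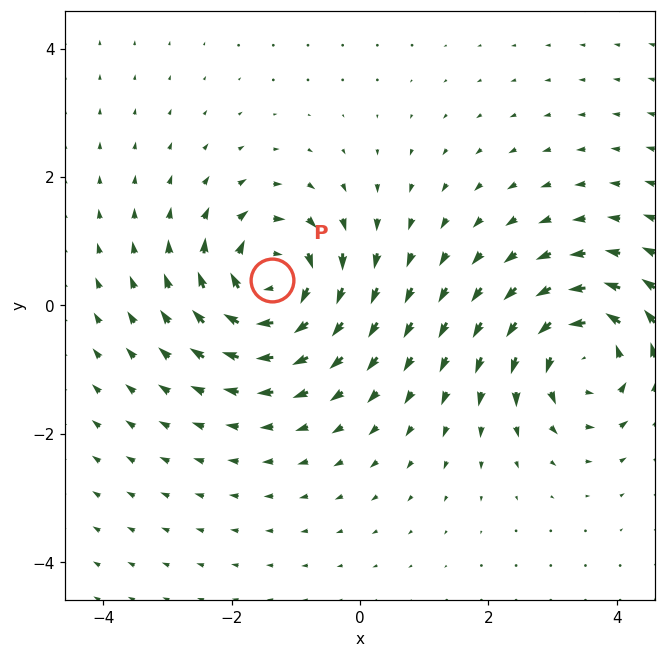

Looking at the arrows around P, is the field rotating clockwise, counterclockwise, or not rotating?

clockwise

Near P at (-1.4, 0.4) the arrows circulate clockwise. The curl (z-component) there is about -6; negative curl means clockwise rotation.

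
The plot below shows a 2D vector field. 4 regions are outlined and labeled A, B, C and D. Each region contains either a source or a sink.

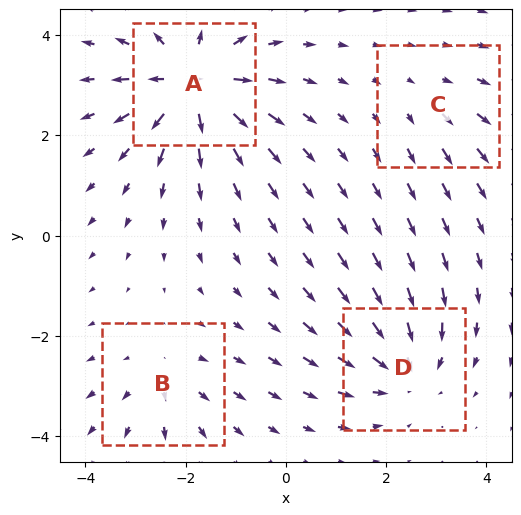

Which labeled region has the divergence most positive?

Divergence at each region's feature centre — A: about +7, B: about +3, C: about +2, D: about -5. Region A is most positive.

A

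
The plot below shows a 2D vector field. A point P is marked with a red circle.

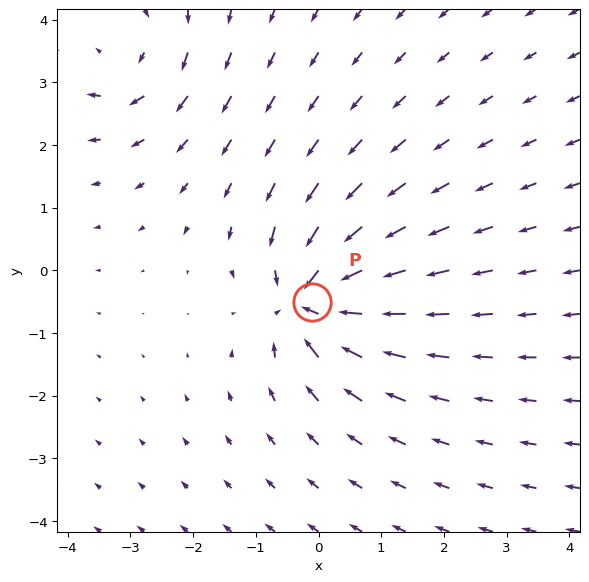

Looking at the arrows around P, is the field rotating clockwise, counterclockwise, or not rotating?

not rotating

Near P at (-0.1, -0.5) the arrows show no circulation. The curl there is ≈0.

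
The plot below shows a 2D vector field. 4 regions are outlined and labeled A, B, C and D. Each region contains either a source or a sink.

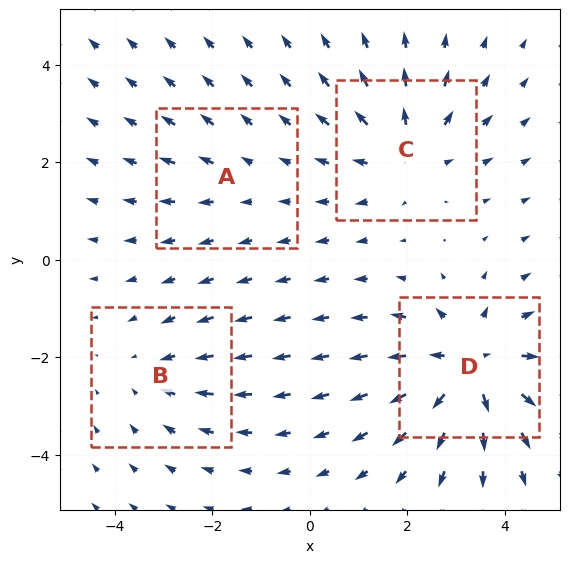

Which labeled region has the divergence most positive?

D

Divergence at each region's feature centre — A: about +2, B: about -3, C: about +4, D: about +6. Region D is most positive.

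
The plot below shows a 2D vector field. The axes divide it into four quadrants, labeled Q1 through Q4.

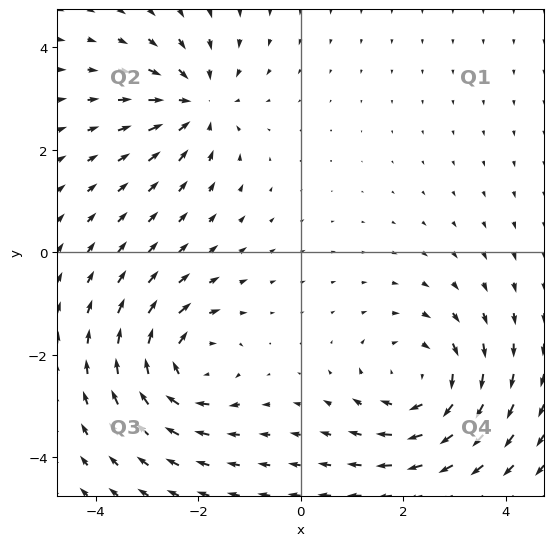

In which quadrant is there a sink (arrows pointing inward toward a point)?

Q2

The sink sits at approximately (-2.0, 2.9), which lies in quadrant Q2. The divergence there is about -4, negative as expected for a sink.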